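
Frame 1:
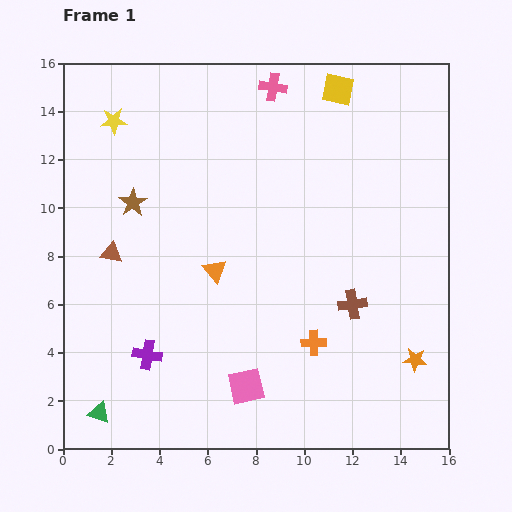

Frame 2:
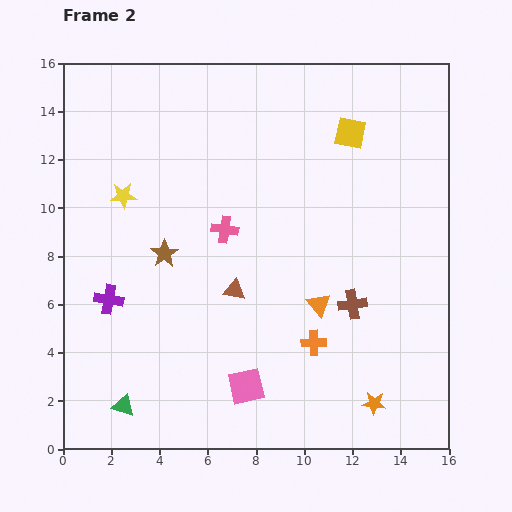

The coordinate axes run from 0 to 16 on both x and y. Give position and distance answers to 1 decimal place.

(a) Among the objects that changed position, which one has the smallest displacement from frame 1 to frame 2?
the green triangle

(moved 1.0)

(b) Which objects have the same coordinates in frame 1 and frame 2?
the pink square, the brown cross, the orange cross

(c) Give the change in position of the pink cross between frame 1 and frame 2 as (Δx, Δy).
(-2.0, -5.9)

The pink cross was at (8.7, 15.0) in frame 1 and (6.7, 9.1) in frame 2.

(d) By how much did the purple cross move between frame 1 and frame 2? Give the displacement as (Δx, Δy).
(-1.6, 2.3)

The purple cross was at (3.5, 3.9) in frame 1 and (1.9, 6.2) in frame 2.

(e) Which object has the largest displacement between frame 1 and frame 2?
the pink cross

(moved 6.2; next 5.3)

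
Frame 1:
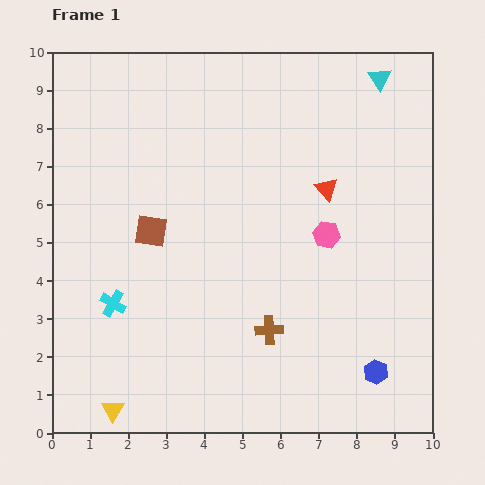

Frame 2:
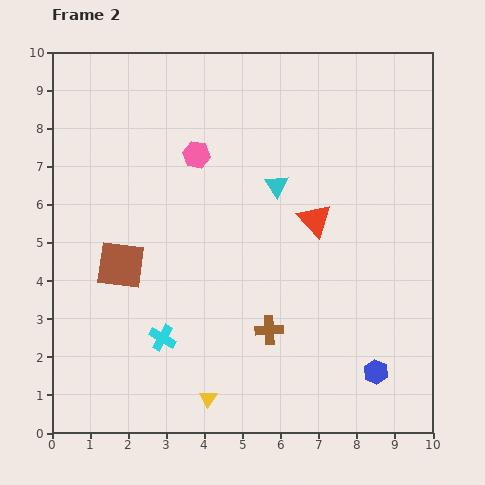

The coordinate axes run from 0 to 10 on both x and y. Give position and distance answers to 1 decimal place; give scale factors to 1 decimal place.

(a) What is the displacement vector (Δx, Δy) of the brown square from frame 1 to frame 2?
(-0.8, -0.9)

The brown square was at (2.6, 5.3) in frame 1 and (1.8, 4.4) in frame 2.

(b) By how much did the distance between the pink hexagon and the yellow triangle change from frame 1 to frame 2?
-0.8

Distance in frame 1: 7.2. Distance in frame 2: 6.4.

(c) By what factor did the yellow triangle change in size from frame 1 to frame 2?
0.8×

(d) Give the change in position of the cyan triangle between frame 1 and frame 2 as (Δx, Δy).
(-2.7, -2.8)

The cyan triangle was at (8.6, 9.3) in frame 1 and (5.9, 6.5) in frame 2.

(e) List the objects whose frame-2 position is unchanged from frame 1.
the blue hexagon, the brown cross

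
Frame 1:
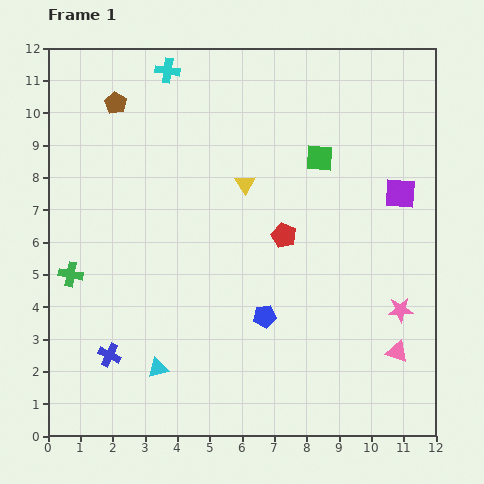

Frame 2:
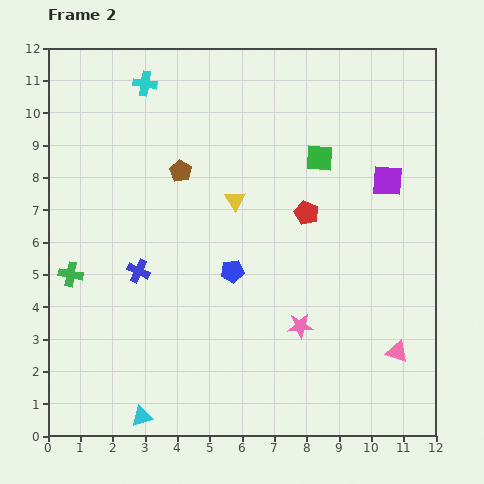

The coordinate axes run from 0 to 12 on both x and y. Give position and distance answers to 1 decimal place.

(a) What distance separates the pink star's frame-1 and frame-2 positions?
3.1

The pink star moved from (10.9, 3.9) to (7.8, 3.4), a distance of √(3.1² + 0.5²) ≈ 3.1.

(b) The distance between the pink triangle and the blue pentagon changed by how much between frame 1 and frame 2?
+1.5

Distance in frame 1: 4.2. Distance in frame 2: 5.7.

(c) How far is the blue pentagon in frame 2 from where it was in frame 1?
1.7

The blue pentagon moved from (6.7, 3.7) to (5.7, 5.1), a distance of √(1.0² + 1.4²) ≈ 1.7.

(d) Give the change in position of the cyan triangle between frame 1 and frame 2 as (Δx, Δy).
(-0.5, -1.5)

The cyan triangle was at (3.4, 2.1) in frame 1 and (2.9, 0.6) in frame 2.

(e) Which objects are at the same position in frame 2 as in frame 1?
the green cross, the green square, the pink triangle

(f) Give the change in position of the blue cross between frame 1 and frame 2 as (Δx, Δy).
(0.9, 2.6)

The blue cross was at (1.9, 2.5) in frame 1 and (2.8, 5.1) in frame 2.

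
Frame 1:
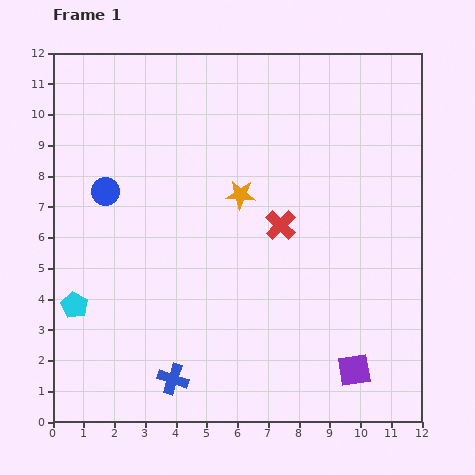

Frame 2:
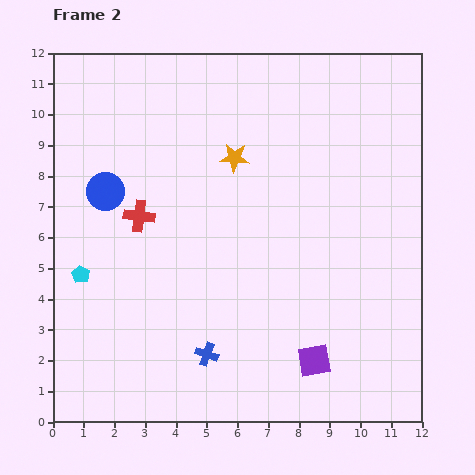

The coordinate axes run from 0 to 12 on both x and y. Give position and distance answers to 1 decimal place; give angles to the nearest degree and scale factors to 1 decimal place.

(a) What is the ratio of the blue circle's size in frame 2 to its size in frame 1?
1.4×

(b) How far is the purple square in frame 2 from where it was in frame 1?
1.3

The purple square moved from (9.8, 1.7) to (8.5, 2.0), a distance of √(1.3² + 0.3²) ≈ 1.3.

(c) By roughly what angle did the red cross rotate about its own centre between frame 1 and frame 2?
37° counter-clockwise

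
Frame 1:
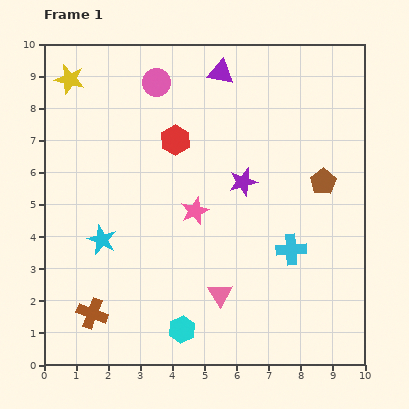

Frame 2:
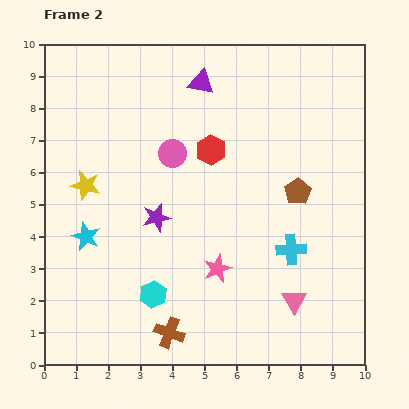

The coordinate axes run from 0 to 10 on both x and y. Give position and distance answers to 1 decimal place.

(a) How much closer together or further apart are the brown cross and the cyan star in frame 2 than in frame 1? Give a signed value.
+1.7

Distance in frame 1: 2.3. Distance in frame 2: 4.0.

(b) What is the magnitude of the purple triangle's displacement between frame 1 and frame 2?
0.7

The purple triangle moved from (5.5, 9.1) to (4.9, 8.8), a distance of √(0.6² + 0.3²) ≈ 0.7.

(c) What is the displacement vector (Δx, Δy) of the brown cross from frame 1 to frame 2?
(2.4, -0.6)

The brown cross was at (1.5, 1.6) in frame 1 and (3.9, 1.0) in frame 2.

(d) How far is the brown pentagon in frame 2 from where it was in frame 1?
0.9

The brown pentagon moved from (8.7, 5.7) to (7.9, 5.4), a distance of √(0.8² + 0.3²) ≈ 0.9.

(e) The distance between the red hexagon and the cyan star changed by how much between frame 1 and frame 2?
+0.8

Distance in frame 1: 3.9. Distance in frame 2: 4.7.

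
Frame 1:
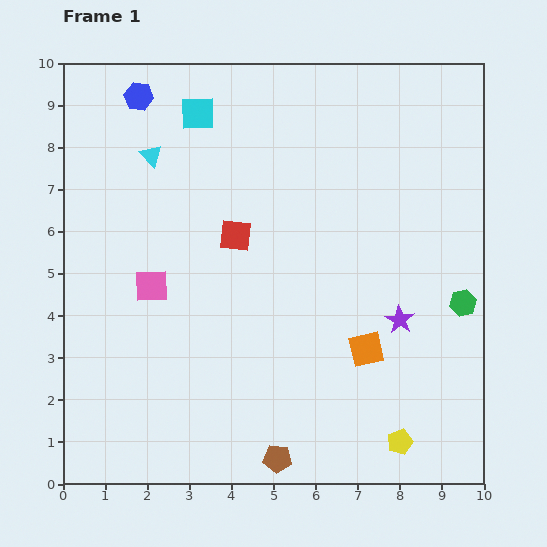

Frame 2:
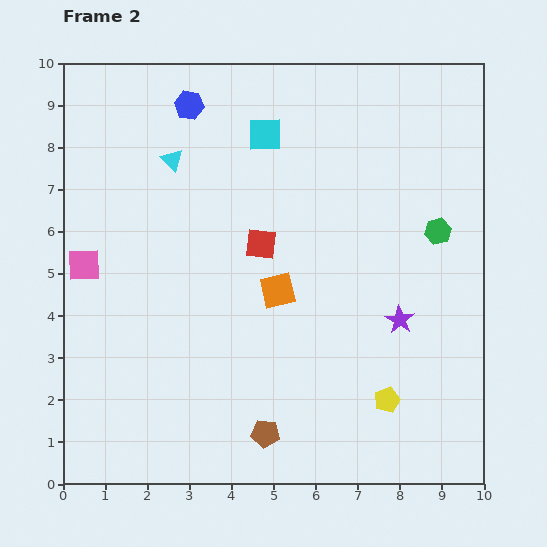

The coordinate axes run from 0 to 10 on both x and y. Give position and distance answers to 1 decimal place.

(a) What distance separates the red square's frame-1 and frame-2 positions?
0.6

The red square moved from (4.1, 5.9) to (4.7, 5.7), a distance of √(0.6² + 0.2²) ≈ 0.6.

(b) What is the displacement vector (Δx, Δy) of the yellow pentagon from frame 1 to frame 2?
(-0.3, 1.0)

The yellow pentagon was at (8.0, 1.0) in frame 1 and (7.7, 2.0) in frame 2.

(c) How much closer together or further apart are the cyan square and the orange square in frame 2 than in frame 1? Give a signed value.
-3.2

Distance in frame 1: 6.9. Distance in frame 2: 3.7.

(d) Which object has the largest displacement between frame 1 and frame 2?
the orange square

(moved 2.5; next 1.8)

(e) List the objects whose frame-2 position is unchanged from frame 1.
the purple star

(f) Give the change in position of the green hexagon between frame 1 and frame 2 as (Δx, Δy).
(-0.6, 1.7)

The green hexagon was at (9.5, 4.3) in frame 1 and (8.9, 6.0) in frame 2.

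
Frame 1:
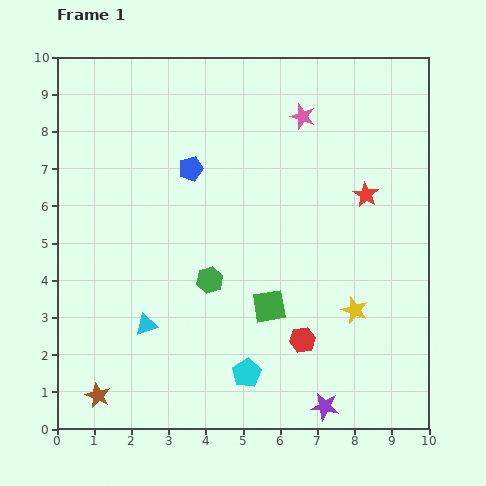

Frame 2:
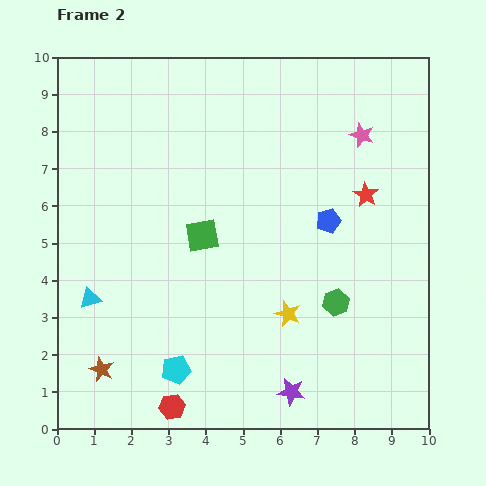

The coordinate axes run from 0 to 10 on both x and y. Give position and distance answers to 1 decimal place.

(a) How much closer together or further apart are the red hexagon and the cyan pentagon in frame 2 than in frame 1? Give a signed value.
-0.7

Distance in frame 1: 1.7. Distance in frame 2: 1.0.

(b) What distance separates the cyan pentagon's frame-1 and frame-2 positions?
1.9

The cyan pentagon moved from (5.1, 1.5) to (3.2, 1.6), a distance of √(1.9² + 0.1²) ≈ 1.9.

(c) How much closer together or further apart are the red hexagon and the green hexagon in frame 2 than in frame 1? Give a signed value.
+2.2

Distance in frame 1: 3.0. Distance in frame 2: 5.2.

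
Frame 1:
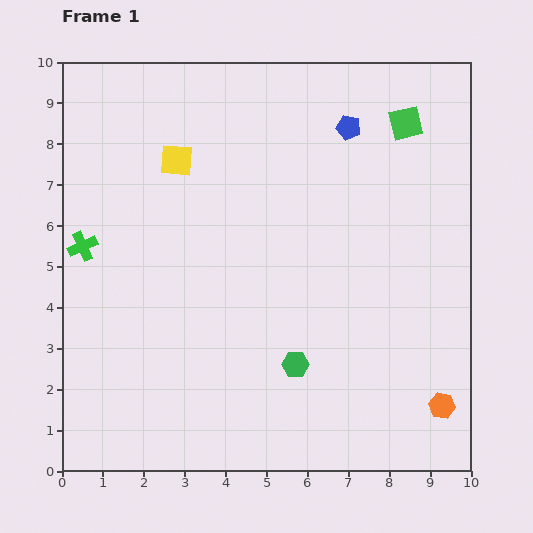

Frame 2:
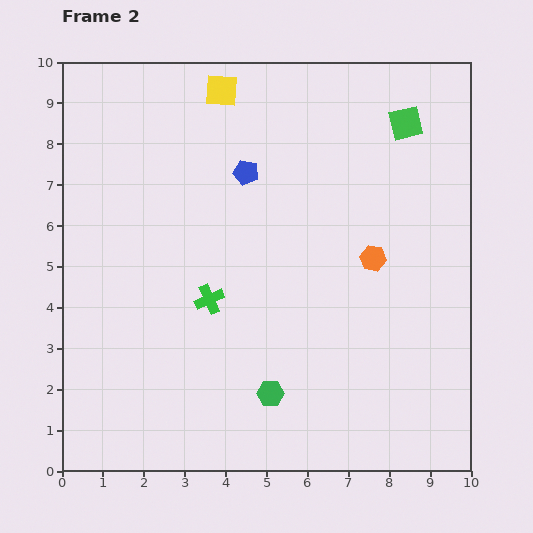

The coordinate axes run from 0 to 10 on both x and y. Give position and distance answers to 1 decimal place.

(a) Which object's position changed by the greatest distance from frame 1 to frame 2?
the orange hexagon

(moved 4.0; next 3.4)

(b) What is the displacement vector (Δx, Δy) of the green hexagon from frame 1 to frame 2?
(-0.6, -0.7)

The green hexagon was at (5.7, 2.6) in frame 1 and (5.1, 1.9) in frame 2.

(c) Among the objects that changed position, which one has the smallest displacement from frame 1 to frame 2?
the green hexagon

(moved 0.9)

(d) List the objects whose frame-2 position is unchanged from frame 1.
the green square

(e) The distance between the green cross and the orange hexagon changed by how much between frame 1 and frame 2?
-5.5

Distance in frame 1: 9.6. Distance in frame 2: 4.1.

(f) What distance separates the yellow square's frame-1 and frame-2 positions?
2.0

The yellow square moved from (2.8, 7.6) to (3.9, 9.3), a distance of √(1.1² + 1.7²) ≈ 2.0.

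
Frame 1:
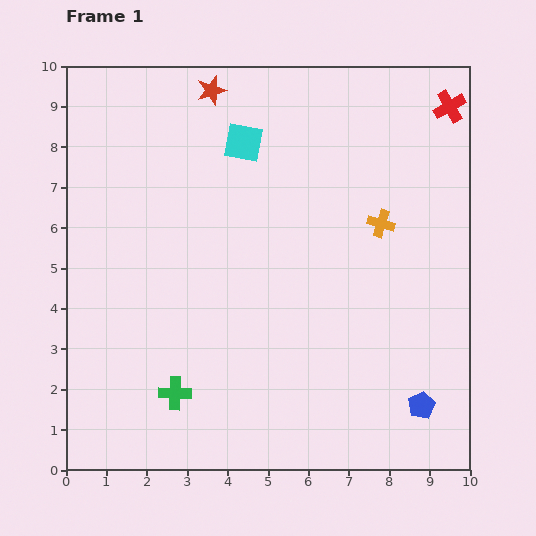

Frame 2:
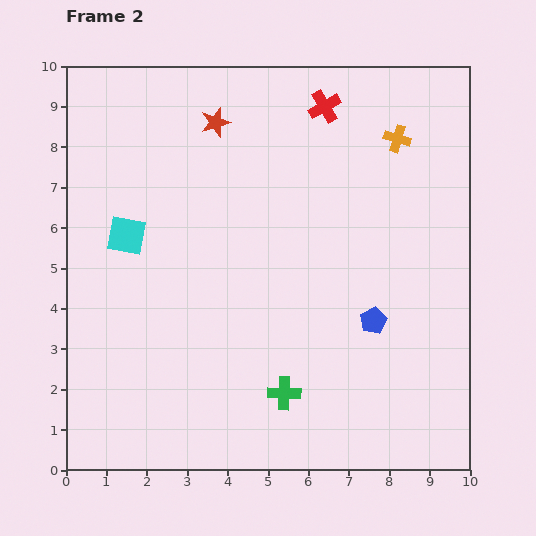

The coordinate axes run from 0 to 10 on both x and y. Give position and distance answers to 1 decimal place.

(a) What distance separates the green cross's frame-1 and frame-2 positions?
2.7

The green cross moved from (2.7, 1.9) to (5.4, 1.9), a distance of √(2.7² + 0.0²) ≈ 2.7.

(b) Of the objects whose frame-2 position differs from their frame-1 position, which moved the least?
the red star

(moved 0.8)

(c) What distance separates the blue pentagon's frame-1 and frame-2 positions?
2.4

The blue pentagon moved from (8.8, 1.6) to (7.6, 3.7), a distance of √(1.2² + 2.1²) ≈ 2.4.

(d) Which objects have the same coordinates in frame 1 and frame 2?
none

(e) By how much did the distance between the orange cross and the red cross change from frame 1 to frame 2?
-1.4

Distance in frame 1: 3.4. Distance in frame 2: 2.0.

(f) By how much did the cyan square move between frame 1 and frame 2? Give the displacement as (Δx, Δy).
(-2.9, -2.3)

The cyan square was at (4.4, 8.1) in frame 1 and (1.5, 5.8) in frame 2.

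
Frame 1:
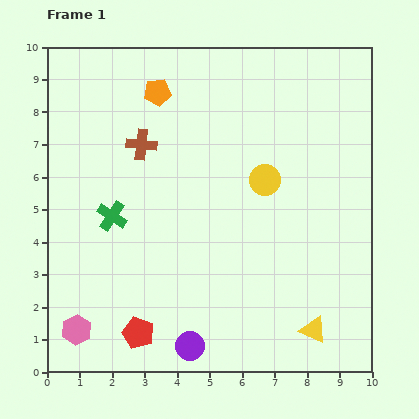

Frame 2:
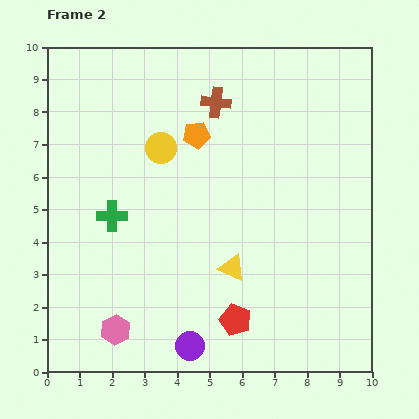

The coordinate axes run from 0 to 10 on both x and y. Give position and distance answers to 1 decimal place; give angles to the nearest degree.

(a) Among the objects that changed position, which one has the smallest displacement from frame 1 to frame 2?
the pink hexagon

(moved 1.2)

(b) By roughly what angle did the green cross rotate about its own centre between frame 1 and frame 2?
31° counter-clockwise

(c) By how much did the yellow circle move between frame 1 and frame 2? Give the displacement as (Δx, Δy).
(-3.2, 1.0)

The yellow circle was at (6.7, 5.9) in frame 1 and (3.5, 6.9) in frame 2.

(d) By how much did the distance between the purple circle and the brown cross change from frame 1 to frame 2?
+1.1

Distance in frame 1: 6.4. Distance in frame 2: 7.5.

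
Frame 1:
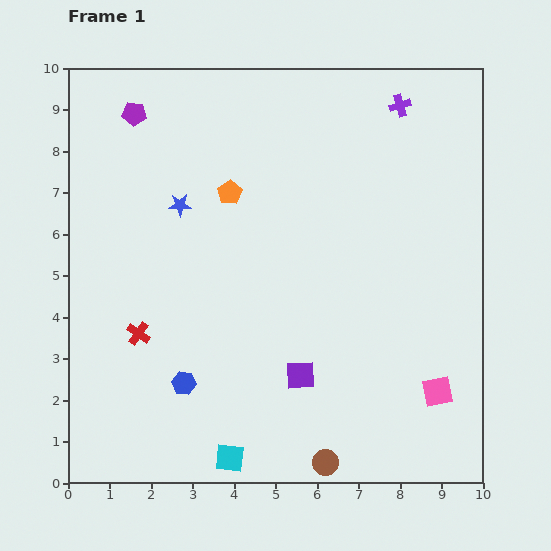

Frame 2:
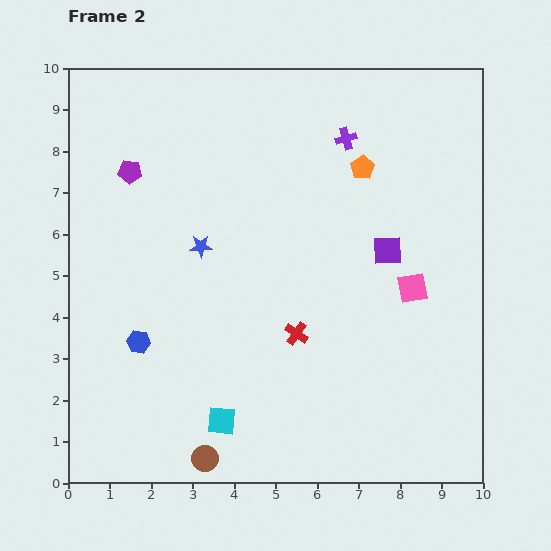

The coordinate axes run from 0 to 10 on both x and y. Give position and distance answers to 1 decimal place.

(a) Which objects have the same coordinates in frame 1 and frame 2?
none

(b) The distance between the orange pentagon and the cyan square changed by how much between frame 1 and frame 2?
+0.6

Distance in frame 1: 6.4. Distance in frame 2: 7.0.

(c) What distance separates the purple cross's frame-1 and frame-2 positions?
1.5

The purple cross moved from (8.0, 9.1) to (6.7, 8.3), a distance of √(1.3² + 0.8²) ≈ 1.5.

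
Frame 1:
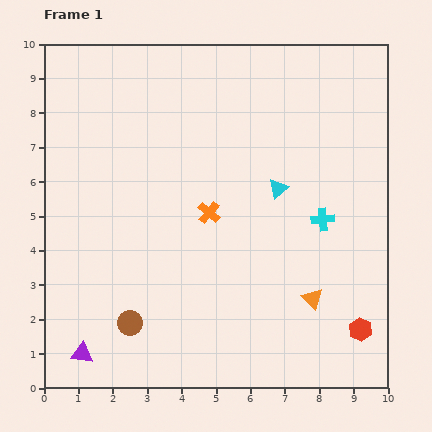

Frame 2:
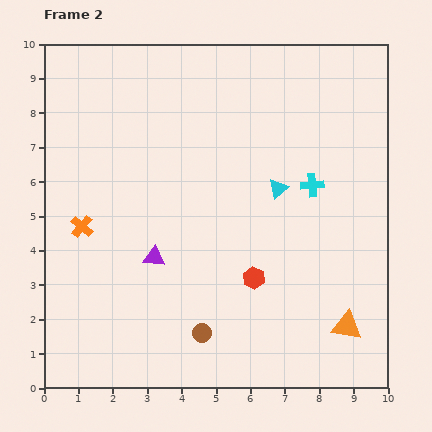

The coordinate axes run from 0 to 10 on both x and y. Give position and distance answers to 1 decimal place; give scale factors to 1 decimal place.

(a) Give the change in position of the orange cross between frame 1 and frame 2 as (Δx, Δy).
(-3.7, -0.4)

The orange cross was at (4.8, 5.1) in frame 1 and (1.1, 4.7) in frame 2.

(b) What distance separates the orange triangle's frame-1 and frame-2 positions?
1.3

The orange triangle moved from (7.8, 2.6) to (8.8, 1.8), a distance of √(1.0² + 0.8²) ≈ 1.3.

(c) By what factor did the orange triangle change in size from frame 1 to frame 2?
1.4×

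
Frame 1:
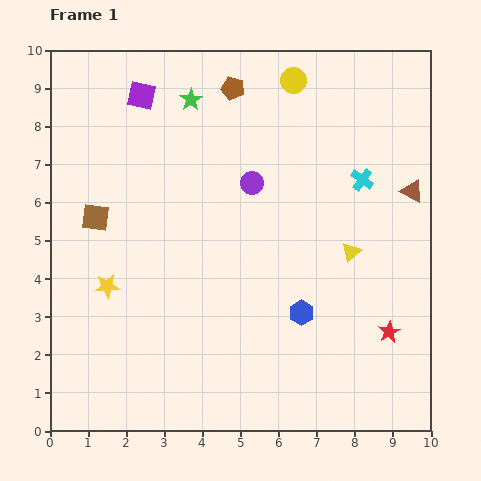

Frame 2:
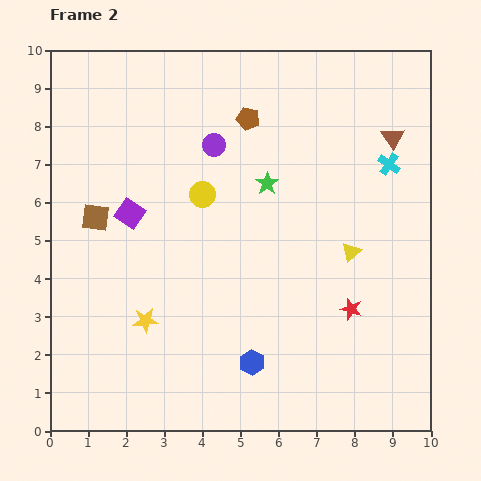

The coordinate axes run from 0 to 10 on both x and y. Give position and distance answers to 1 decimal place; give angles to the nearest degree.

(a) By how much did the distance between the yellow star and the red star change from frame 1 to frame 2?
-2.1

Distance in frame 1: 7.5. Distance in frame 2: 5.4.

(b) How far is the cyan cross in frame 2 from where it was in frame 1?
0.8

The cyan cross moved from (8.2, 6.6) to (8.9, 7.0), a distance of √(0.7² + 0.4²) ≈ 0.8.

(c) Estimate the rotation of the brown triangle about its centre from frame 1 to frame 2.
29° clockwise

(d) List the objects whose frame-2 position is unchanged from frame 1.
the yellow triangle, the brown square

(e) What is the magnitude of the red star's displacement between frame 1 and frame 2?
1.2

The red star moved from (8.9, 2.6) to (7.9, 3.2), a distance of √(1.0² + 0.6²) ≈ 1.2.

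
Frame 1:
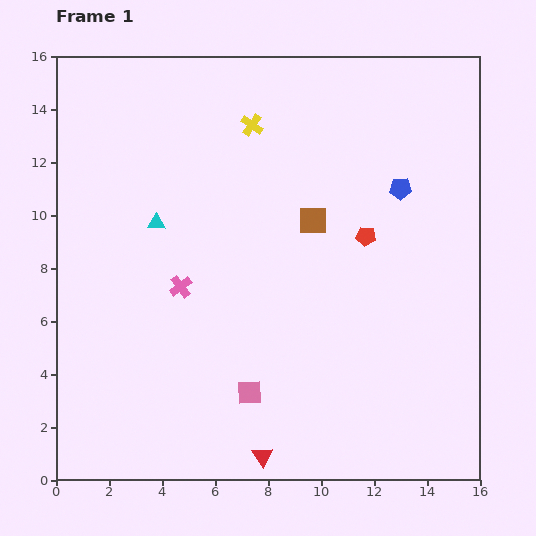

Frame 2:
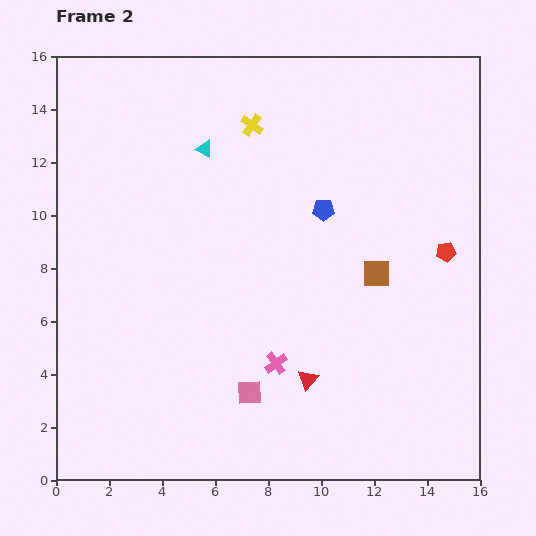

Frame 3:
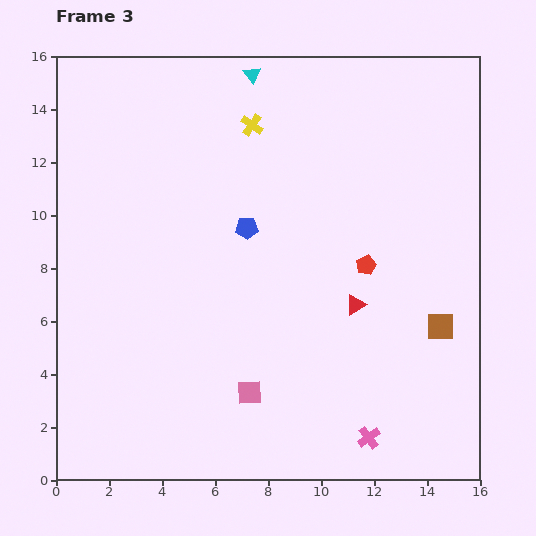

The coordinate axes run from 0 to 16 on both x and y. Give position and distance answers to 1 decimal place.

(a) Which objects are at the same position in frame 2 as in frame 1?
the yellow cross, the pink square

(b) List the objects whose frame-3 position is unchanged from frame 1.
the yellow cross, the pink square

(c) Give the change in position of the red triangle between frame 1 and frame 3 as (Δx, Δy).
(3.5, 5.7)

The red triangle was at (7.8, 0.9) in frame 1 and (11.3, 6.6) in frame 3.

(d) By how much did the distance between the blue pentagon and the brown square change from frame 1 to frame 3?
+4.7

Distance in frame 1: 3.5. Distance in frame 3: 8.2.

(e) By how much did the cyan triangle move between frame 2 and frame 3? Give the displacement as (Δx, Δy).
(1.8, 2.8)

The cyan triangle was at (5.6, 12.5) in frame 2 and (7.4, 15.3) in frame 3.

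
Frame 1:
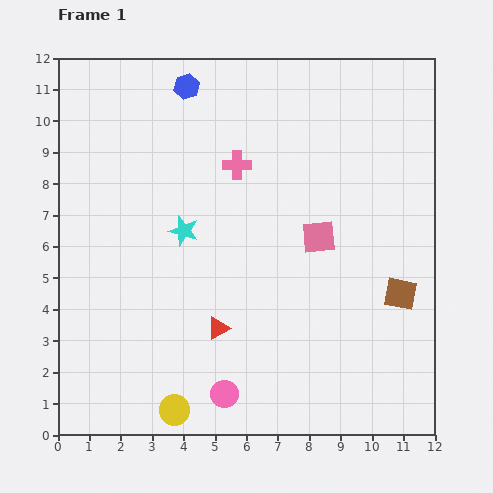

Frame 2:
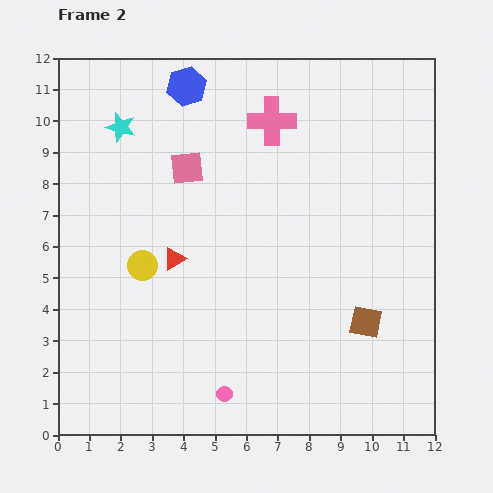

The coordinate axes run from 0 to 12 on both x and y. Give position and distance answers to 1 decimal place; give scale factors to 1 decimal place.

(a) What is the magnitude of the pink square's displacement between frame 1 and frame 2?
4.7

The pink square moved from (8.3, 6.3) to (4.1, 8.5), a distance of √(4.2² + 2.2²) ≈ 4.7.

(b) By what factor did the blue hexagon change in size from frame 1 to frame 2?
1.5×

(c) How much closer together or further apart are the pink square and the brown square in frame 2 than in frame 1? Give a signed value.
+4.3

Distance in frame 1: 3.2. Distance in frame 2: 7.5.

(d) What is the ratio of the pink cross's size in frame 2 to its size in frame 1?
1.7×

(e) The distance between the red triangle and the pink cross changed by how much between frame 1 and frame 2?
+0.2

Distance in frame 1: 5.2. Distance in frame 2: 5.4.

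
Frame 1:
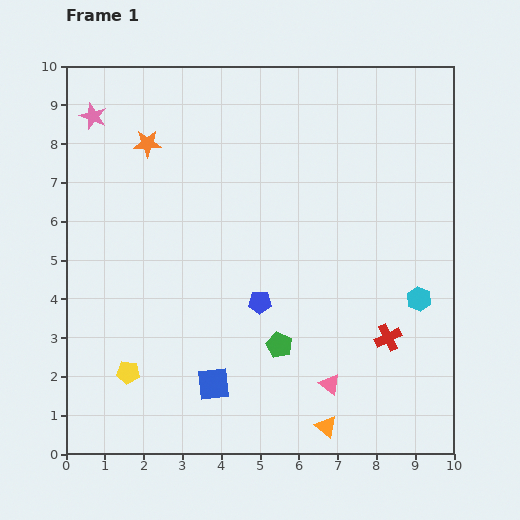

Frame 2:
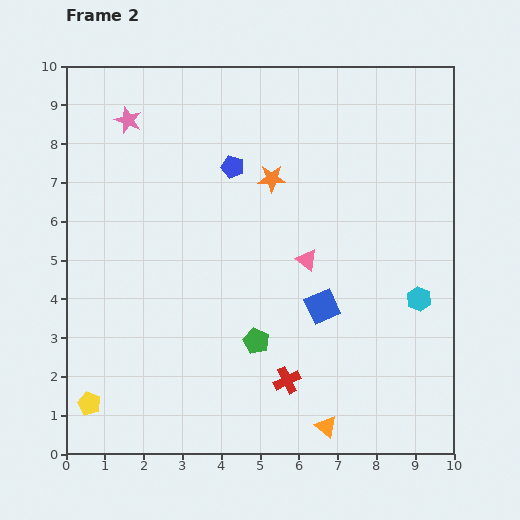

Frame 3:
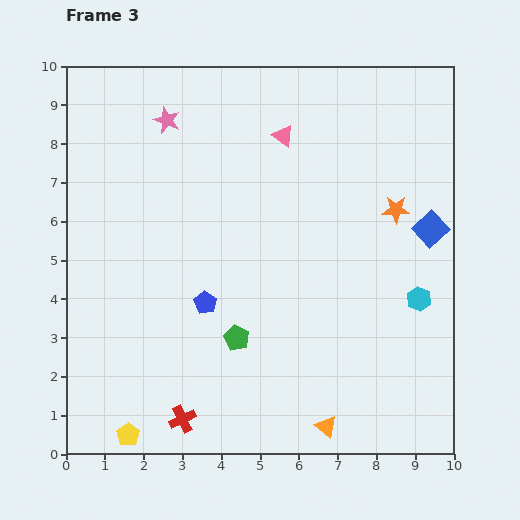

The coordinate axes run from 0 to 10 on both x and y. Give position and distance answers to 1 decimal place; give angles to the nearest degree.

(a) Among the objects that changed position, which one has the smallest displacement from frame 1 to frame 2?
the green pentagon

(moved 0.6)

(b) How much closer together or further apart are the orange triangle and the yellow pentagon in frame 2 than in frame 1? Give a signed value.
+0.8

Distance in frame 1: 5.3. Distance in frame 2: 6.1.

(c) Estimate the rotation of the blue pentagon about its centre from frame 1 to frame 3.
31° clockwise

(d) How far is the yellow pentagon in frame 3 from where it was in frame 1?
1.6

The yellow pentagon moved from (1.6, 2.1) to (1.6, 0.5), a distance of √(0.0² + 1.6²) ≈ 1.6.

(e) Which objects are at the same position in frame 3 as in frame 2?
the cyan hexagon, the orange triangle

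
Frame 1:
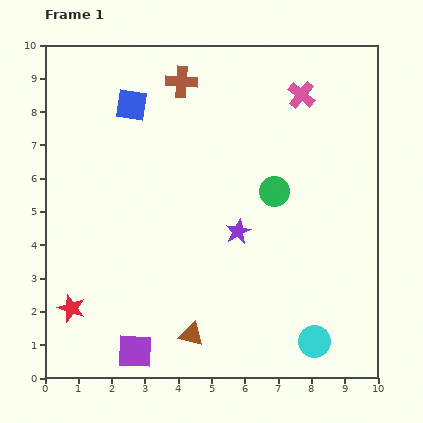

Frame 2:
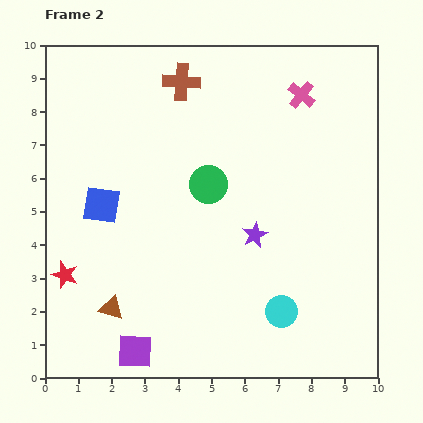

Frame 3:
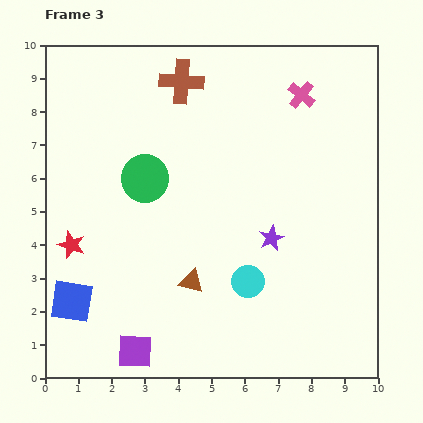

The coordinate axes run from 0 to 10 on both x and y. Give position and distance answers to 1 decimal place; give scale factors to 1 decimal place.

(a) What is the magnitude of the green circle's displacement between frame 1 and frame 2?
2.0

The green circle moved from (6.9, 5.6) to (4.9, 5.8), a distance of √(2.0² + 0.2²) ≈ 2.0.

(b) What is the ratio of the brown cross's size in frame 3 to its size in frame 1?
1.4×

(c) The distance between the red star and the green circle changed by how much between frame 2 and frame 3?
-2.1

Distance in frame 2: 5.1. Distance in frame 3: 3.0.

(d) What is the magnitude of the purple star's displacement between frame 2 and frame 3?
0.5

The purple star moved from (6.3, 4.3) to (6.8, 4.2), a distance of √(0.5² + 0.1²) ≈ 0.5.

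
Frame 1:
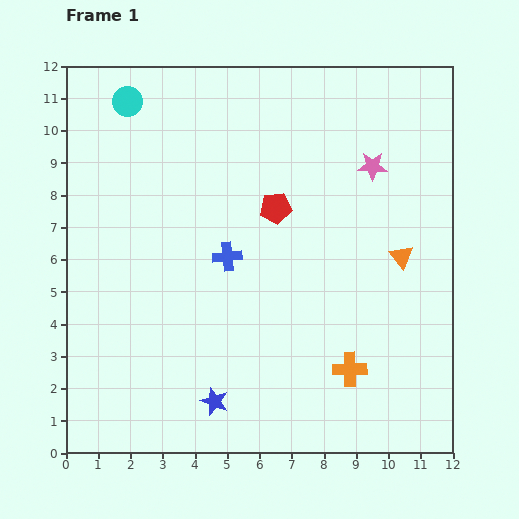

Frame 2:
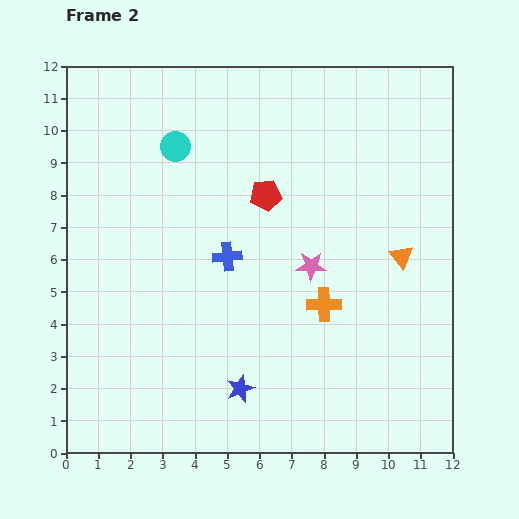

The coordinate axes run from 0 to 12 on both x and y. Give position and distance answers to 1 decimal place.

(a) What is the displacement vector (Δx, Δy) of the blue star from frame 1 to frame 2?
(0.8, 0.4)

The blue star was at (4.6, 1.6) in frame 1 and (5.4, 2.0) in frame 2.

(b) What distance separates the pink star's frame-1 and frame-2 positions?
3.6

The pink star moved from (9.5, 8.9) to (7.6, 5.8), a distance of √(1.9² + 3.1²) ≈ 3.6.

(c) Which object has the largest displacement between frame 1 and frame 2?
the pink star

(moved 3.6; next 2.2)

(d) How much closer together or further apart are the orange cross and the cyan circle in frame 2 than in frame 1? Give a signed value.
-4.1

Distance in frame 1: 10.8. Distance in frame 2: 6.7.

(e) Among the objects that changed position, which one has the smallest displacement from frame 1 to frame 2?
the red pentagon

(moved 0.5)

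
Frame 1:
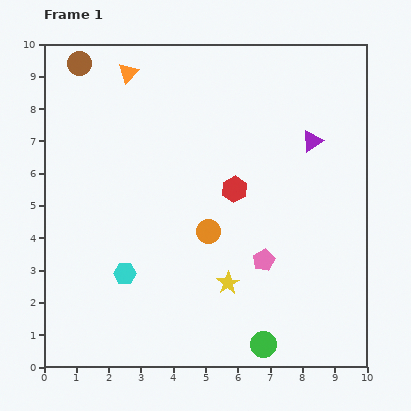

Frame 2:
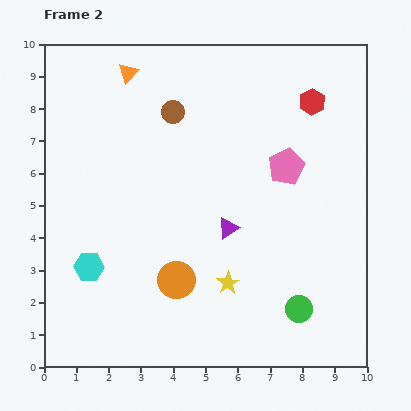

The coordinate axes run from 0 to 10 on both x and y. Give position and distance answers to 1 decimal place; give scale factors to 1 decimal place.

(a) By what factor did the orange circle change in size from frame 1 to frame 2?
1.6×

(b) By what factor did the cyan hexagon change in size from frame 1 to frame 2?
1.3×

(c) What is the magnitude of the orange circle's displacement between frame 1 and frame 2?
1.8

The orange circle moved from (5.1, 4.2) to (4.1, 2.7), a distance of √(1.0² + 1.5²) ≈ 1.8.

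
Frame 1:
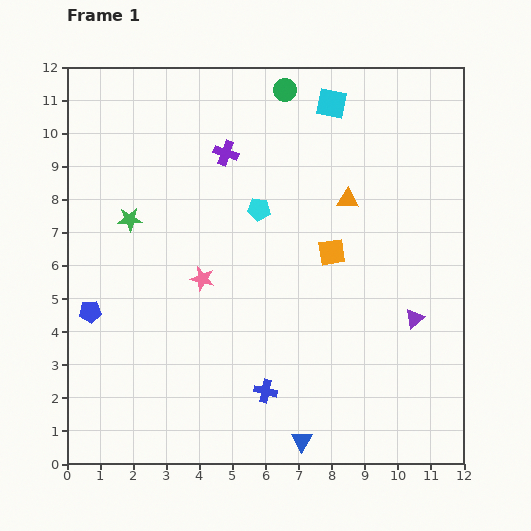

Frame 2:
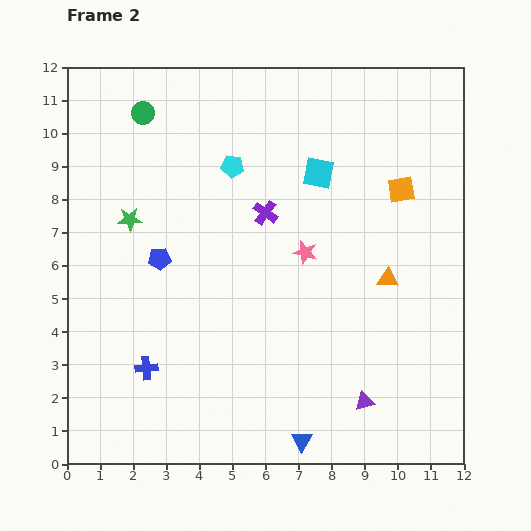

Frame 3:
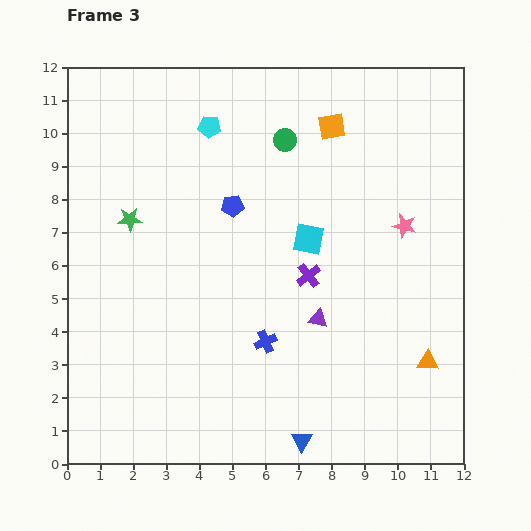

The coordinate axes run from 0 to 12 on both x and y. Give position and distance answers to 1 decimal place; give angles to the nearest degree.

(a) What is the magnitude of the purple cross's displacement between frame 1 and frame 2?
2.2

The purple cross moved from (4.8, 9.4) to (6.0, 7.6), a distance of √(1.2² + 1.8²) ≈ 2.2.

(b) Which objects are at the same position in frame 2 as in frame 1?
the blue triangle, the green star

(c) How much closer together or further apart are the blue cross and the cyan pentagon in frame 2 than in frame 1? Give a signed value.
+1.1

Distance in frame 1: 5.5. Distance in frame 2: 6.6.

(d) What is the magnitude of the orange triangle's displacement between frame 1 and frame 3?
5.5

The orange triangle moved from (8.5, 8.0) to (10.9, 3.1), a distance of √(2.4² + 4.9²) ≈ 5.5.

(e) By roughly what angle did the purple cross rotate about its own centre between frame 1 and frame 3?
32° clockwise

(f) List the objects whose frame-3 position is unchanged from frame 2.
the blue triangle, the green star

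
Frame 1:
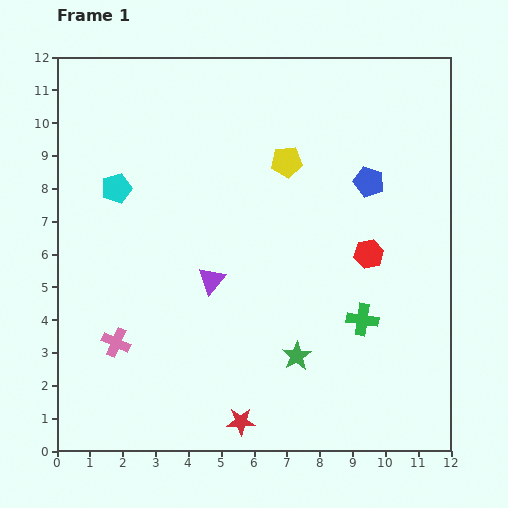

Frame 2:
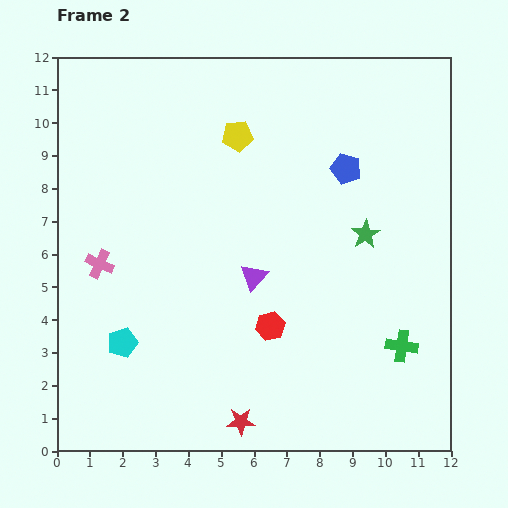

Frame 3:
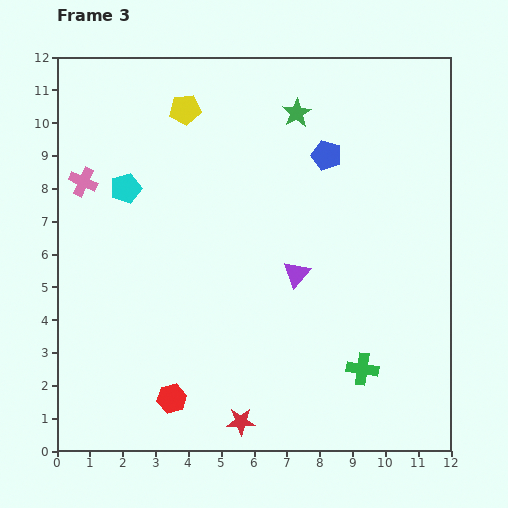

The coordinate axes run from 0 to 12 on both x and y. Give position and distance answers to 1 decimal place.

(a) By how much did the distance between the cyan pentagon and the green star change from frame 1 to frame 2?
+0.6

Distance in frame 1: 7.5. Distance in frame 2: 8.1.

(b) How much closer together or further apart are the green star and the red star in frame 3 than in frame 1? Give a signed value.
+7.0

Distance in frame 1: 2.6. Distance in frame 3: 9.6.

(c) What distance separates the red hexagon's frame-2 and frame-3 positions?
3.7

The red hexagon moved from (6.5, 3.8) to (3.5, 1.6), a distance of √(3.0² + 2.2²) ≈ 3.7.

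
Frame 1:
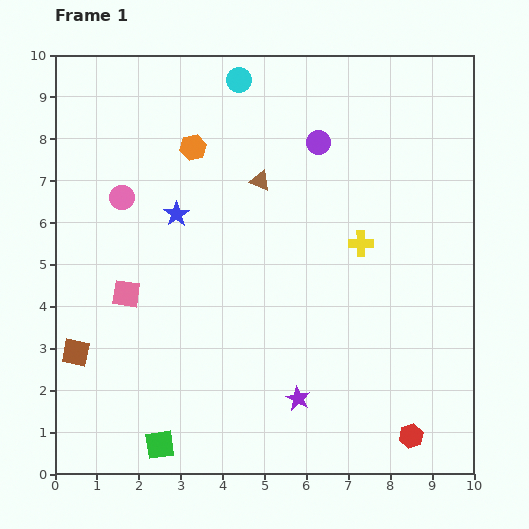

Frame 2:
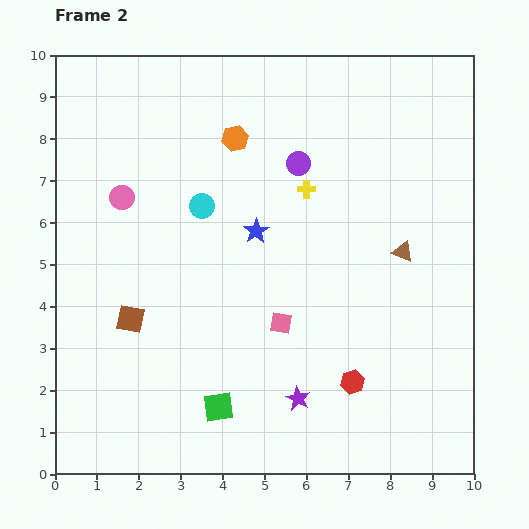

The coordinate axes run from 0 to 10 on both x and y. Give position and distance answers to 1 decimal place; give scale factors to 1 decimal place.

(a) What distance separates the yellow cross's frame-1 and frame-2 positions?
1.8

The yellow cross moved from (7.3, 5.5) to (6.0, 6.8), a distance of √(1.3² + 1.3²) ≈ 1.8.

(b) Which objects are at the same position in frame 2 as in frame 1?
the pink circle, the purple star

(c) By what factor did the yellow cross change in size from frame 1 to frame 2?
0.7×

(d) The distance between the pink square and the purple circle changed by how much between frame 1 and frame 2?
-2.0

Distance in frame 1: 5.8. Distance in frame 2: 3.8.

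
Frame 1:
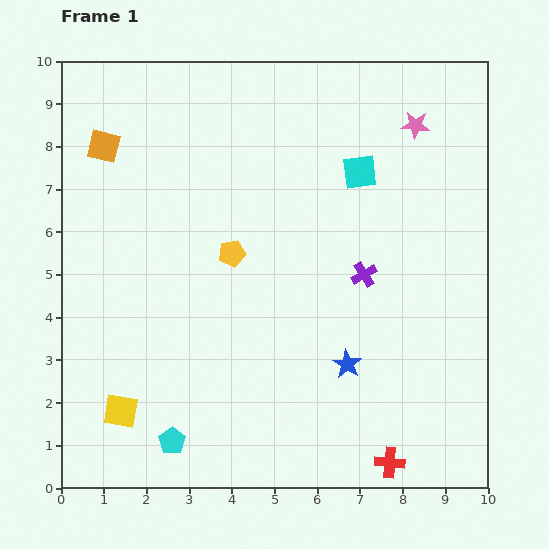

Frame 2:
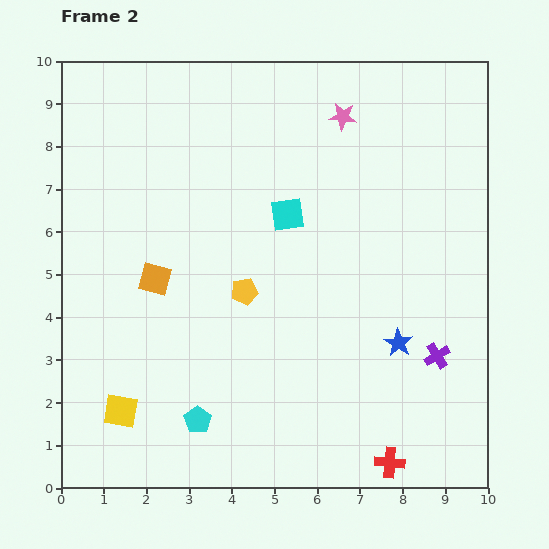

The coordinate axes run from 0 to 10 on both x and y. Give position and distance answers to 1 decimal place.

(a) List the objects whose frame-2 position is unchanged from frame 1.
the yellow square, the red cross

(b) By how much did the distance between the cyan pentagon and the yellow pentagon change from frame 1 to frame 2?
-1.4

Distance in frame 1: 4.6. Distance in frame 2: 3.2.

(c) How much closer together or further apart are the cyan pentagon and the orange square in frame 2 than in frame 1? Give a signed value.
-3.7

Distance in frame 1: 7.1. Distance in frame 2: 3.4.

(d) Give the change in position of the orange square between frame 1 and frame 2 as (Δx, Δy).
(1.2, -3.1)

The orange square was at (1.0, 8.0) in frame 1 and (2.2, 4.9) in frame 2.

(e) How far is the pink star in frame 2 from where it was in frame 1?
1.7

The pink star moved from (8.3, 8.5) to (6.6, 8.7), a distance of √(1.7² + 0.2²) ≈ 1.7.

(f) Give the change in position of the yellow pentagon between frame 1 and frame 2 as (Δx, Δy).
(0.3, -0.9)

The yellow pentagon was at (4.0, 5.5) in frame 1 and (4.3, 4.6) in frame 2.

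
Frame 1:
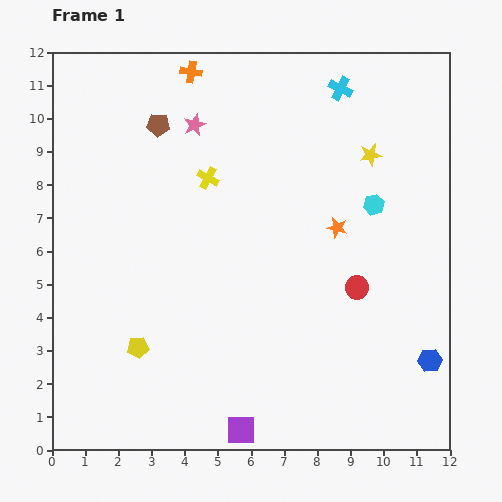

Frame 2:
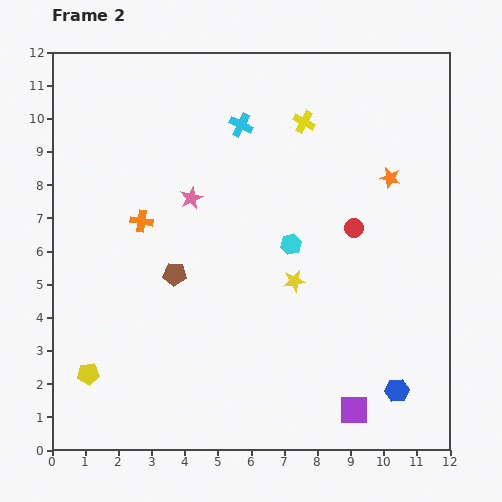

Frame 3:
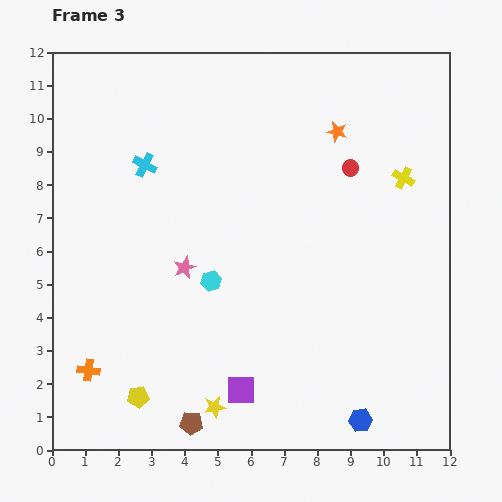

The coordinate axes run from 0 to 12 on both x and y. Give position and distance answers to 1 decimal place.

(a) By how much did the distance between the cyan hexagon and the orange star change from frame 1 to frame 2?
+2.3

Distance in frame 1: 1.3. Distance in frame 2: 3.6.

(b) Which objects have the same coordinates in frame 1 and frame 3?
none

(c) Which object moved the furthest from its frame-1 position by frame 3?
the orange cross

(moved 9.5; next 9.1)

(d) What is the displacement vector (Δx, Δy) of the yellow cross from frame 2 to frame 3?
(3.0, -1.7)

The yellow cross was at (7.6, 9.9) in frame 2 and (10.6, 8.2) in frame 3.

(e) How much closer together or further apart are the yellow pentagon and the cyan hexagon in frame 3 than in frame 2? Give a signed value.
-3.1

Distance in frame 2: 7.2. Distance in frame 3: 4.1.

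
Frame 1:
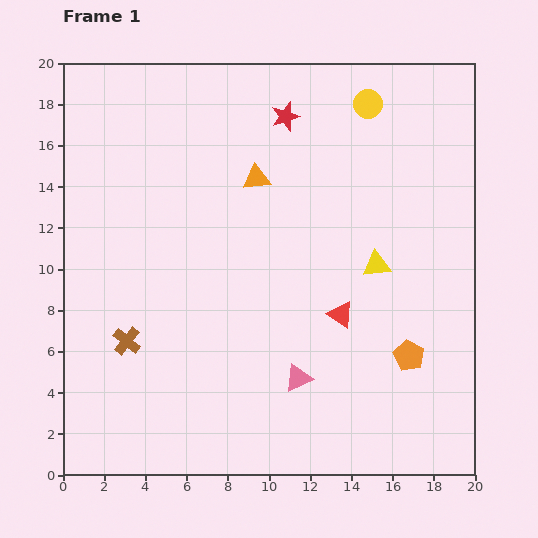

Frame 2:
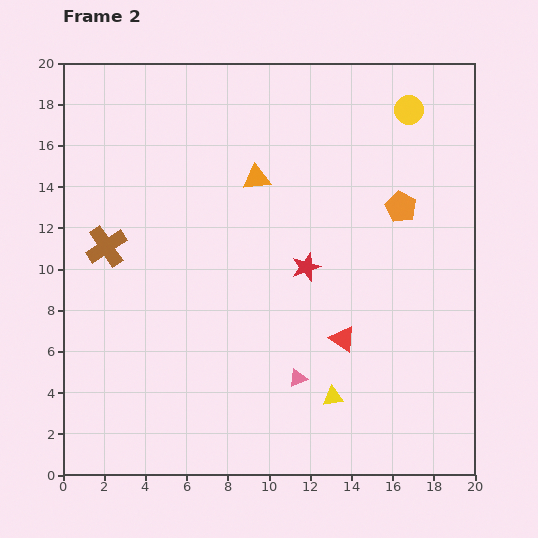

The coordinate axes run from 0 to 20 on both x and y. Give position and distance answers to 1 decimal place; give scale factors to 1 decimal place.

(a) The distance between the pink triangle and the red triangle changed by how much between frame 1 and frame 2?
-0.8

Distance in frame 1: 3.7. Distance in frame 2: 2.9.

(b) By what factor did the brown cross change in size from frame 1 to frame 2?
1.4×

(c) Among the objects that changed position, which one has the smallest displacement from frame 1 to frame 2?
the red triangle

(moved 1.2)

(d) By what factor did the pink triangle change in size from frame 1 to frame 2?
0.6×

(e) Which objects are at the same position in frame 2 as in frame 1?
the orange triangle, the pink triangle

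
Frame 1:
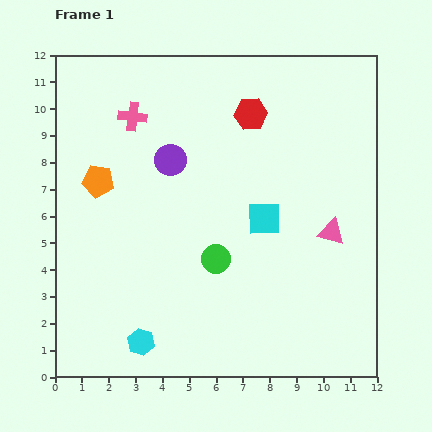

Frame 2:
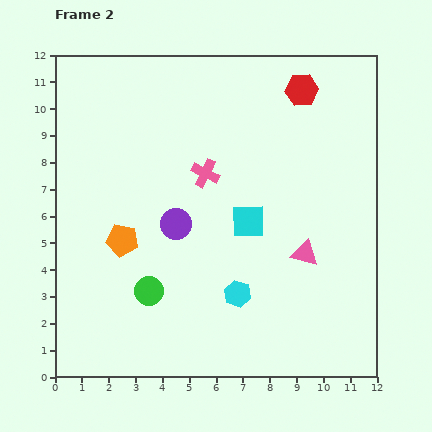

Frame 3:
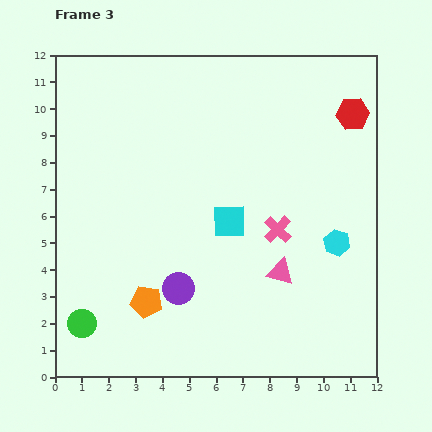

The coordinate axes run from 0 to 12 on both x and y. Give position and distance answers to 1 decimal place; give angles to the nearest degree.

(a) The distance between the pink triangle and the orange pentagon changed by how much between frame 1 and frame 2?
-2.1

Distance in frame 1: 8.9. Distance in frame 2: 6.8.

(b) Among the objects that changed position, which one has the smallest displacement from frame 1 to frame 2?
the cyan square

(moved 0.6)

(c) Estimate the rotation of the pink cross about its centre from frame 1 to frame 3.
37° clockwise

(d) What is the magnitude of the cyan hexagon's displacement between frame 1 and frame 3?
8.2

The cyan hexagon moved from (3.2, 1.3) to (10.5, 5.0), a distance of √(7.3² + 3.7²) ≈ 8.2.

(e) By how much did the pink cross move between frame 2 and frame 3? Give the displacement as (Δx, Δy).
(2.7, -2.1)

The pink cross was at (5.6, 7.6) in frame 2 and (8.3, 5.5) in frame 3.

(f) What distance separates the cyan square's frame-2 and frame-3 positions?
0.7

The cyan square moved from (7.2, 5.8) to (6.5, 5.8), a distance of √(0.7² + 0.0²) ≈ 0.7.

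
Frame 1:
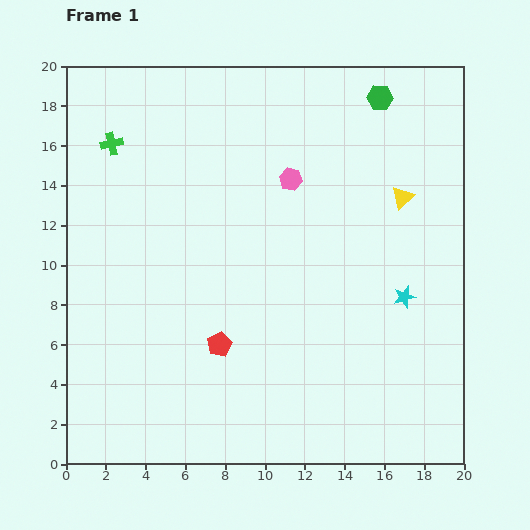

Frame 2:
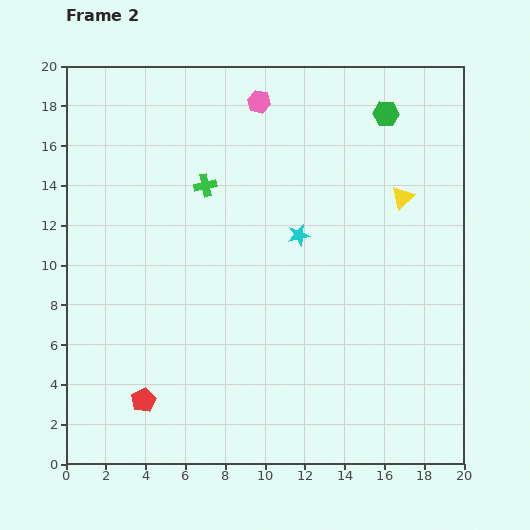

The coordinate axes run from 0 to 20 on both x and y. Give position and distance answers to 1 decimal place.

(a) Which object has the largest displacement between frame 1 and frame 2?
the cyan star

(moved 6.1; next 5.1)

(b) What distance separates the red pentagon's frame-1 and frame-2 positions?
4.7

The red pentagon moved from (7.7, 6.0) to (3.9, 3.2), a distance of √(3.8² + 2.8²) ≈ 4.7.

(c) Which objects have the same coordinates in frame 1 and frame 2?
the yellow triangle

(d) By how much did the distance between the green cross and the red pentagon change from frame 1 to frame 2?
-0.3

Distance in frame 1: 11.5. Distance in frame 2: 11.2.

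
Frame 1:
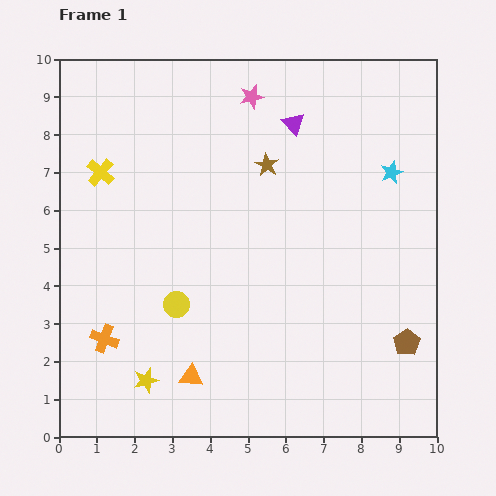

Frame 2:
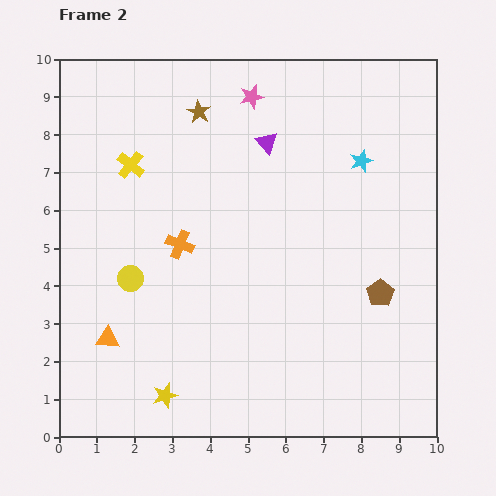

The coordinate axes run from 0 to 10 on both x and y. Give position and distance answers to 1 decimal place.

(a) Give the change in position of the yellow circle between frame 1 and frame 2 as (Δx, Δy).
(-1.2, 0.7)

The yellow circle was at (3.1, 3.5) in frame 1 and (1.9, 4.2) in frame 2.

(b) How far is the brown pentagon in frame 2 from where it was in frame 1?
1.5

The brown pentagon moved from (9.2, 2.5) to (8.5, 3.8), a distance of √(0.7² + 1.3²) ≈ 1.5.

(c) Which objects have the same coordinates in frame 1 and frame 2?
the pink star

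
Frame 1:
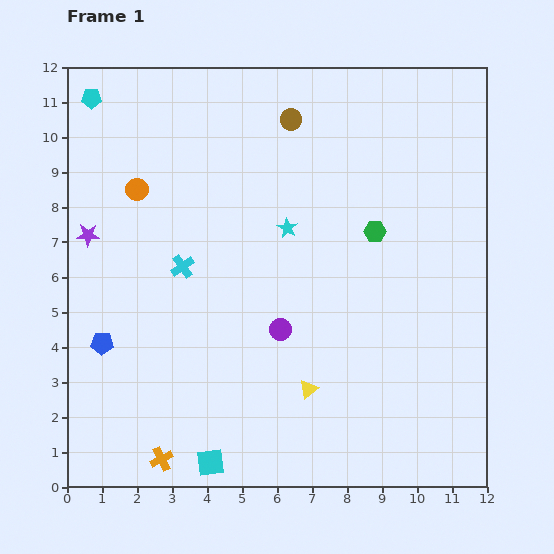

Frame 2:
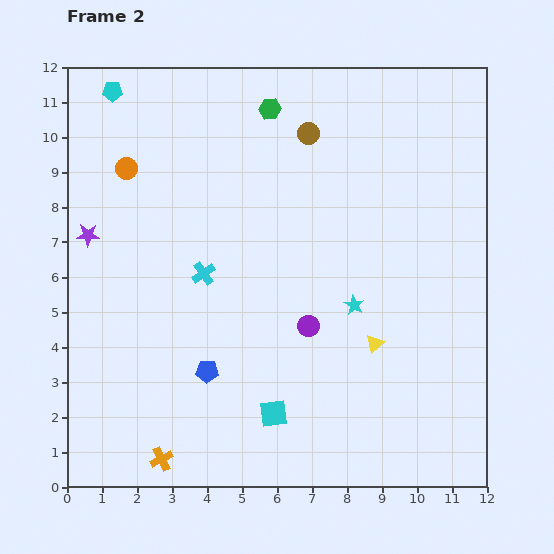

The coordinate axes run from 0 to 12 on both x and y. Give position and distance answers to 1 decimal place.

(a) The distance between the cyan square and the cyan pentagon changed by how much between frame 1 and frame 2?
-0.6

Distance in frame 1: 10.9. Distance in frame 2: 10.3.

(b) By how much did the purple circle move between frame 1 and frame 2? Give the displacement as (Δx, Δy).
(0.8, 0.1)

The purple circle was at (6.1, 4.5) in frame 1 and (6.9, 4.6) in frame 2.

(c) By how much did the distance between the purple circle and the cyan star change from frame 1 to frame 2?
-1.5

Distance in frame 1: 2.9. Distance in frame 2: 1.4.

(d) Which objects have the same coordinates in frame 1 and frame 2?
the purple star, the orange cross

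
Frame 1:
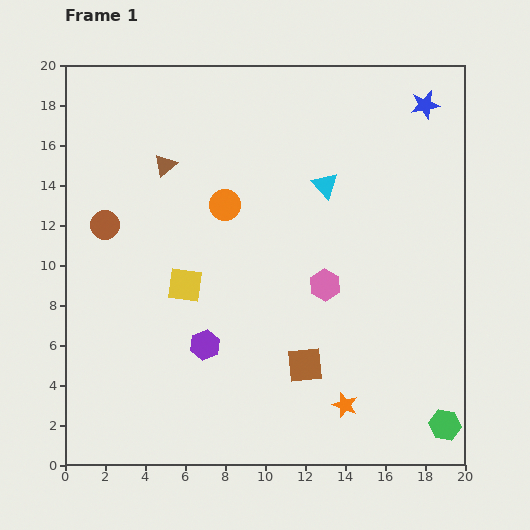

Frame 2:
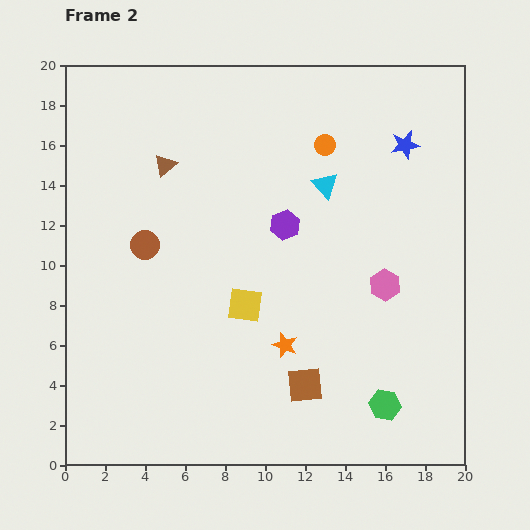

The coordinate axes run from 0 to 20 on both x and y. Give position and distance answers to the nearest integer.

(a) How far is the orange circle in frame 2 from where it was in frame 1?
6

The orange circle moved from (8, 13) to (13, 16), a distance of √(5² + 3²) ≈ 6.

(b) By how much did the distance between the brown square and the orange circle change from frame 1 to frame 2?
+3

Distance in frame 1: 9. Distance in frame 2: 12.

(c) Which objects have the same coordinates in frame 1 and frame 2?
the brown triangle, the cyan triangle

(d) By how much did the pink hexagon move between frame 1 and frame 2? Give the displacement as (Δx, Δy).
(3, 0)

The pink hexagon was at (13, 9) in frame 1 and (16, 9) in frame 2.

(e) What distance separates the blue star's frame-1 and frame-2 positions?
2

The blue star moved from (18, 18) to (17, 16), a distance of √(1² + 2²) ≈ 2.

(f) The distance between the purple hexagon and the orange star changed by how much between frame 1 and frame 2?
-2

Distance in frame 1: 8. Distance in frame 2: 6.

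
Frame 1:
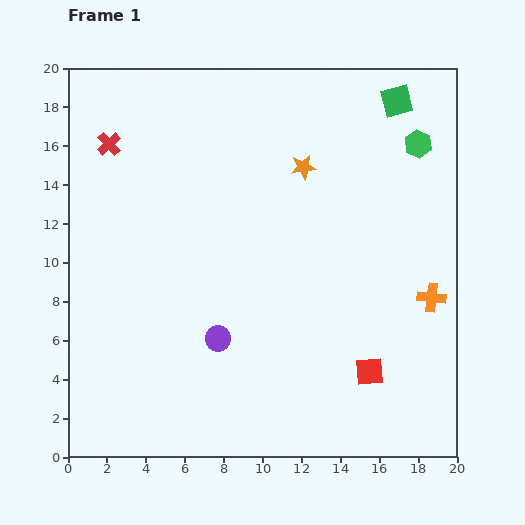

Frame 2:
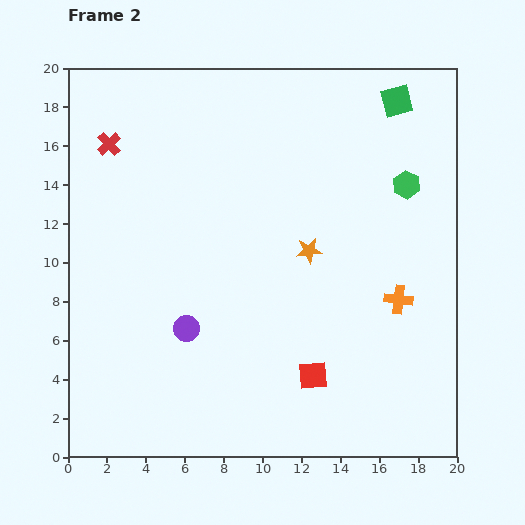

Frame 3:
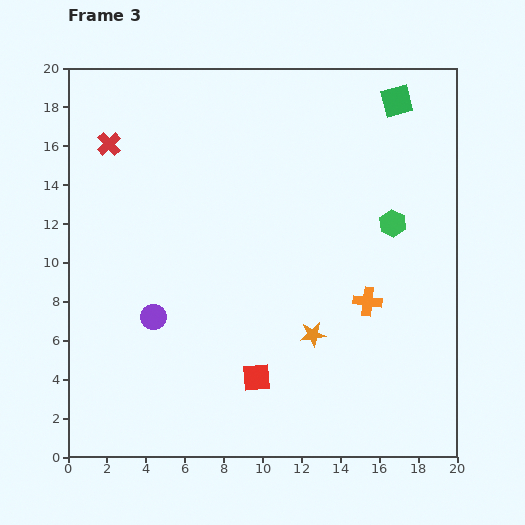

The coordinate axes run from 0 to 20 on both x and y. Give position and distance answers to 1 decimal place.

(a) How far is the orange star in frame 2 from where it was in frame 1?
4.3

The orange star moved from (12.1, 14.9) to (12.4, 10.6), a distance of √(0.3² + 4.3²) ≈ 4.3.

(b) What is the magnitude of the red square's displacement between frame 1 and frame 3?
5.8

The red square moved from (15.5, 4.4) to (9.7, 4.1), a distance of √(5.8² + 0.3²) ≈ 5.8.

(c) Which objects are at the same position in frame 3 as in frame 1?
the green square, the red cross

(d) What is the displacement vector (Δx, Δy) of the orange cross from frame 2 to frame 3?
(-1.6, -0.1)

The orange cross was at (17.0, 8.1) in frame 2 and (15.4, 8.0) in frame 3.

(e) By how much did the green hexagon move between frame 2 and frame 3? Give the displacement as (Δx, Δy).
(-0.7, -2.0)

The green hexagon was at (17.4, 14.0) in frame 2 and (16.7, 12.0) in frame 3.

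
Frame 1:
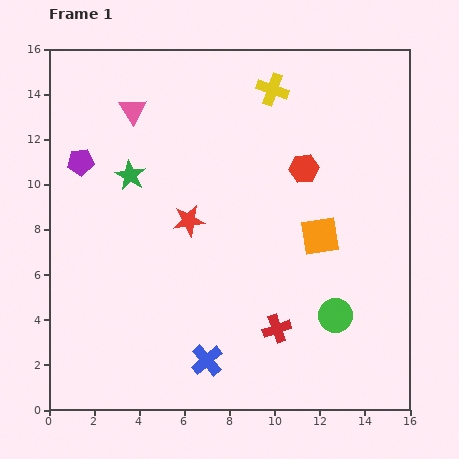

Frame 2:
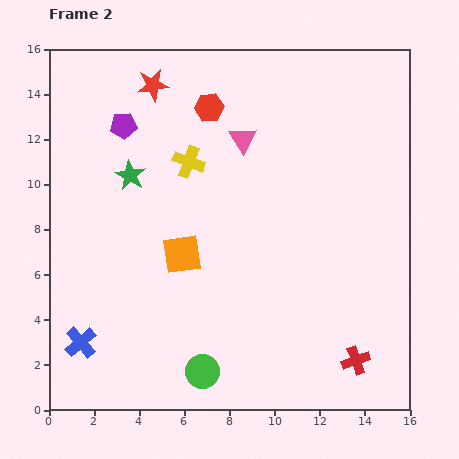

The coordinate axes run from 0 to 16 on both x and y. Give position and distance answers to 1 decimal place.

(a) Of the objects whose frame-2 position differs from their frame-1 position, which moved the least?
the purple pentagon

(moved 2.5)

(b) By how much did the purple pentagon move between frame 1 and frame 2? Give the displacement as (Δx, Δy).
(1.9, 1.6)

The purple pentagon was at (1.4, 11.0) in frame 1 and (3.3, 12.6) in frame 2.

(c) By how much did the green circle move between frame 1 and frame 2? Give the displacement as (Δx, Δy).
(-5.9, -2.5)

The green circle was at (12.7, 4.2) in frame 1 and (6.8, 1.7) in frame 2.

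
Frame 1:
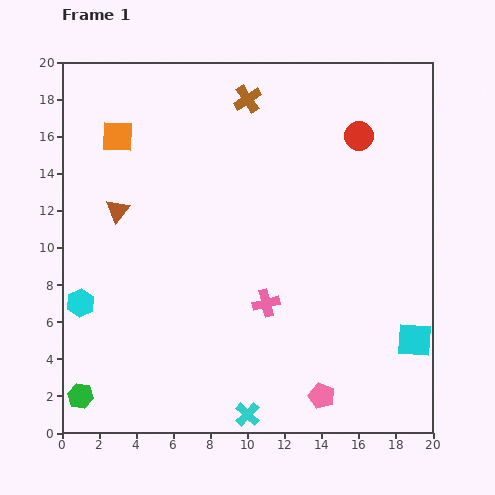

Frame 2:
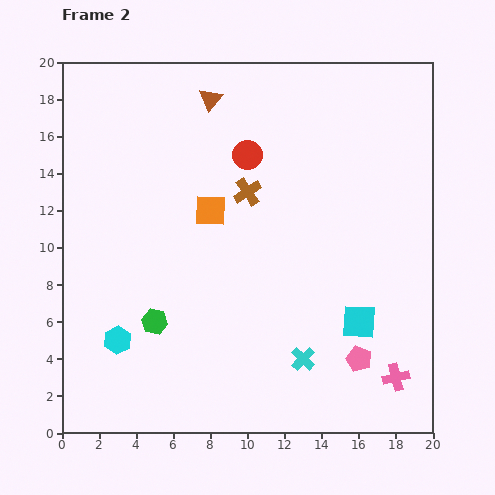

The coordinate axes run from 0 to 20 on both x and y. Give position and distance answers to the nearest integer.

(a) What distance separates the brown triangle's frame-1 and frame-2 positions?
8

The brown triangle moved from (3, 12) to (8, 18), a distance of √(5² + 6²) ≈ 8.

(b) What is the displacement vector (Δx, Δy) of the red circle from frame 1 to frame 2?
(-6, -1)

The red circle was at (16, 16) in frame 1 and (10, 15) in frame 2.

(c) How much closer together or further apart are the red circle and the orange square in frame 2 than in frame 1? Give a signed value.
-9

Distance in frame 1: 13. Distance in frame 2: 4.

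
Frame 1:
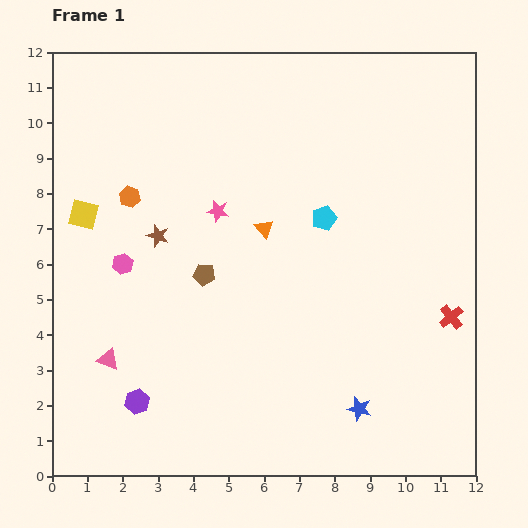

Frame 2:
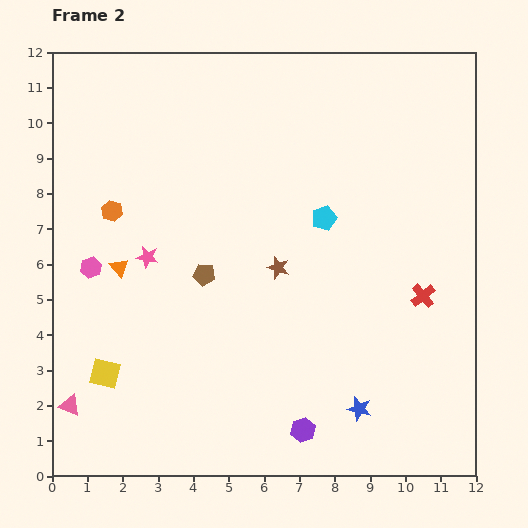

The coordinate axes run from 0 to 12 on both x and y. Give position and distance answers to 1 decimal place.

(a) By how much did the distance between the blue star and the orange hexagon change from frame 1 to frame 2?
+0.2

Distance in frame 1: 8.8. Distance in frame 2: 9.0.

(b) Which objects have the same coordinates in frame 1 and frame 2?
the blue star, the cyan pentagon, the brown pentagon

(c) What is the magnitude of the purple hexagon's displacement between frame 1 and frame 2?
4.8

The purple hexagon moved from (2.4, 2.1) to (7.1, 1.3), a distance of √(4.7² + 0.8²) ≈ 4.8.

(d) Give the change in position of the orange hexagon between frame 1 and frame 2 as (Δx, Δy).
(-0.5, -0.4)

The orange hexagon was at (2.2, 7.9) in frame 1 and (1.7, 7.5) in frame 2.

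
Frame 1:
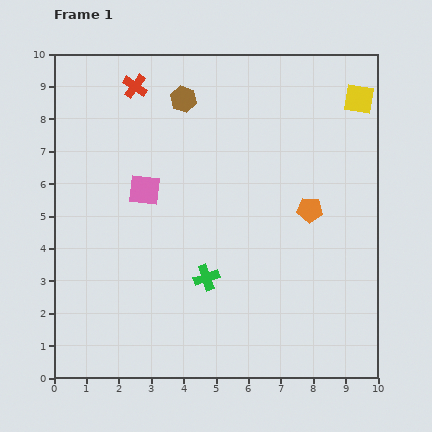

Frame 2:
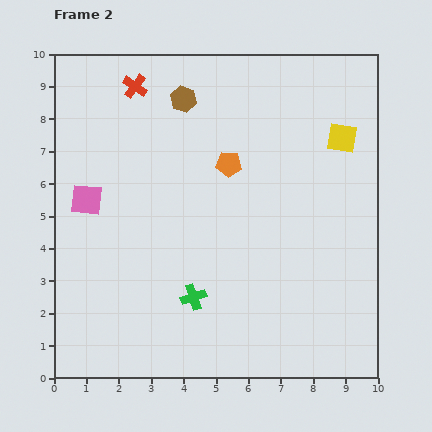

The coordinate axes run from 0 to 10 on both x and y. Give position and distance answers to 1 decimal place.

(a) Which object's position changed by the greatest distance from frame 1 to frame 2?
the orange pentagon

(moved 2.9; next 1.8)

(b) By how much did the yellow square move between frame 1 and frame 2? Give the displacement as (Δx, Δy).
(-0.5, -1.2)

The yellow square was at (9.4, 8.6) in frame 1 and (8.9, 7.4) in frame 2.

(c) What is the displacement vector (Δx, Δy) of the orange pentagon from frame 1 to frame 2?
(-2.5, 1.4)

The orange pentagon was at (7.9, 5.2) in frame 1 and (5.4, 6.6) in frame 2.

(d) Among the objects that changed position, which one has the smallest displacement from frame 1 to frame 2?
the green cross

(moved 0.7)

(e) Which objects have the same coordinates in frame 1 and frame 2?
the red cross, the brown hexagon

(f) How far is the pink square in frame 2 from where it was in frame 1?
1.8

The pink square moved from (2.8, 5.8) to (1.0, 5.5), a distance of √(1.8² + 0.3²) ≈ 1.8.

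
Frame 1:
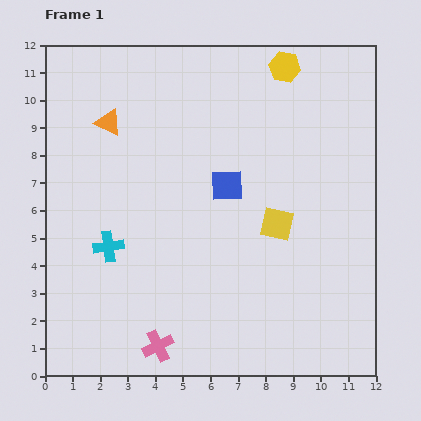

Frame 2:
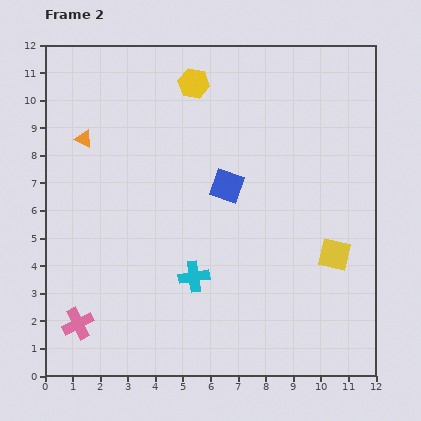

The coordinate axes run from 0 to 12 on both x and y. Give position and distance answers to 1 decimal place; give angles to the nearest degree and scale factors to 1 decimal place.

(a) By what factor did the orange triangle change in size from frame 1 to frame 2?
0.7×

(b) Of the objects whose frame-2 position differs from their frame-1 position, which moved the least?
the orange triangle

(moved 1.1)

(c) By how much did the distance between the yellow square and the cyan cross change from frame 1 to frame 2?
-1.0

Distance in frame 1: 6.2. Distance in frame 2: 5.2.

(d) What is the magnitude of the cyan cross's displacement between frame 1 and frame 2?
3.3

The cyan cross moved from (2.3, 4.7) to (5.4, 3.6), a distance of √(3.1² + 1.1²) ≈ 3.3.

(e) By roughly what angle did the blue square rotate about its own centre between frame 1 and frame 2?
21° clockwise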